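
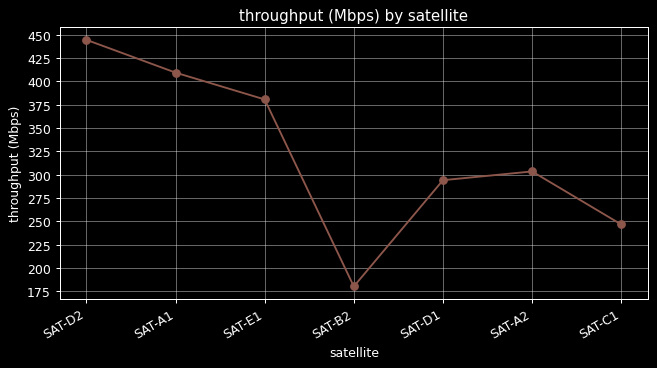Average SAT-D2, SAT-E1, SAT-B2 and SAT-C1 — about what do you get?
≈ 312

(450 + 375 + 175 + 250) / 4 ≈ 312.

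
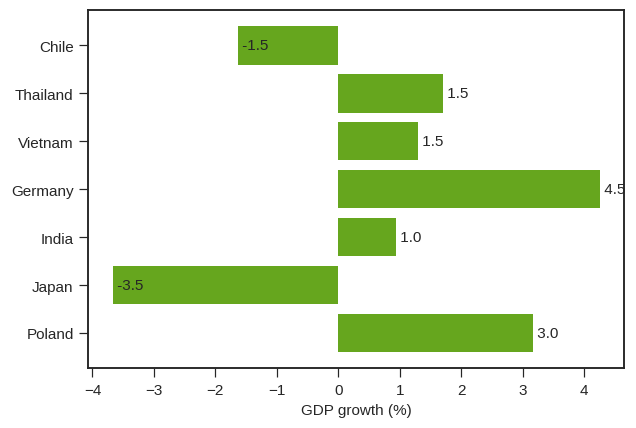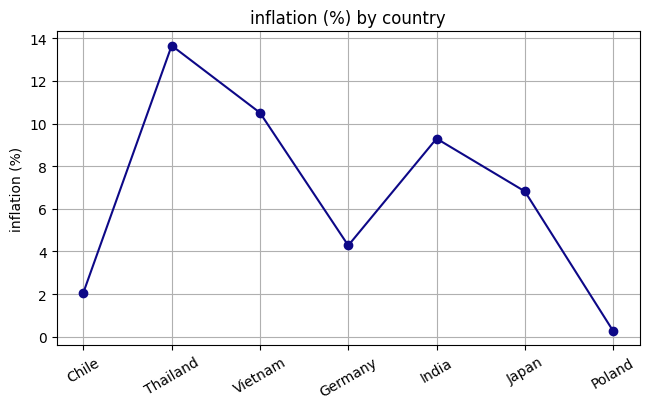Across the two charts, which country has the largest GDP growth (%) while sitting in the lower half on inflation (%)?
Germany

Chart 2 median inflation (%) ≈ 6; below-median countries: Chile, Germany, Poland. Among those, Germany has the highest GDP growth (%) (≈ 4.5).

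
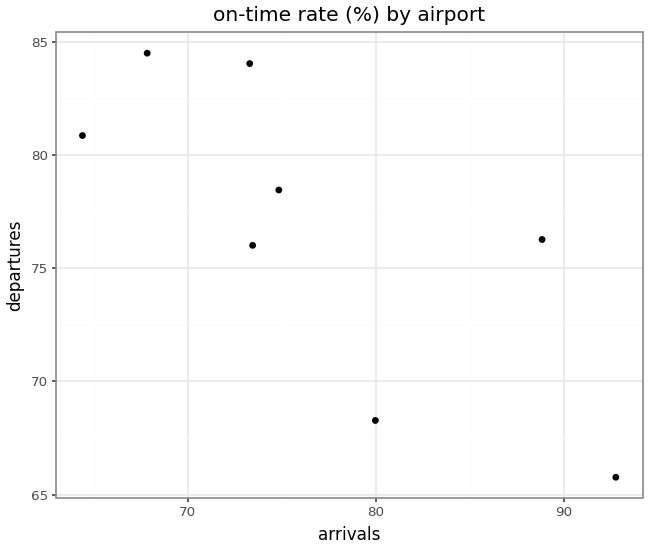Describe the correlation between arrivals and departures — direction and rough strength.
Points are negatively correlated; strong (|r| ≈ 0.8).

negative, strong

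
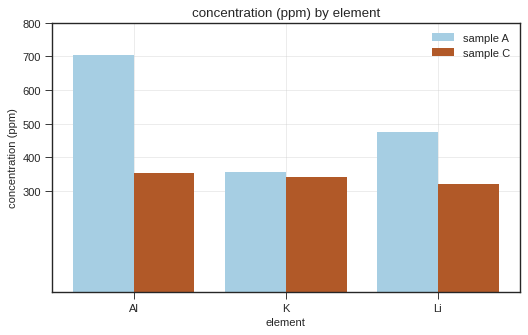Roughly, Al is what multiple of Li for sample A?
≈ 1.4×

Al ≈ 700, Li ≈ 500; 700/500 ≈ 1.4.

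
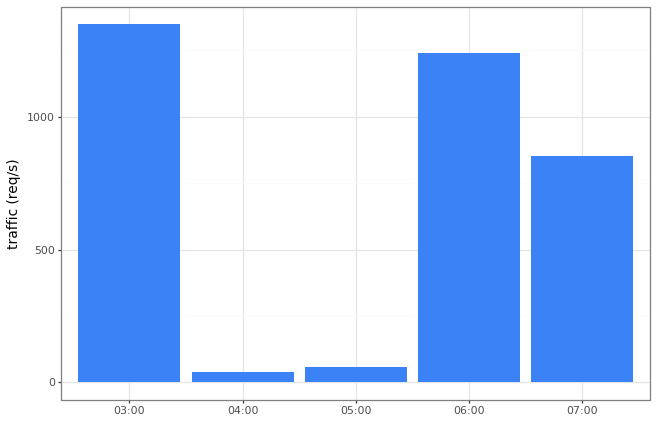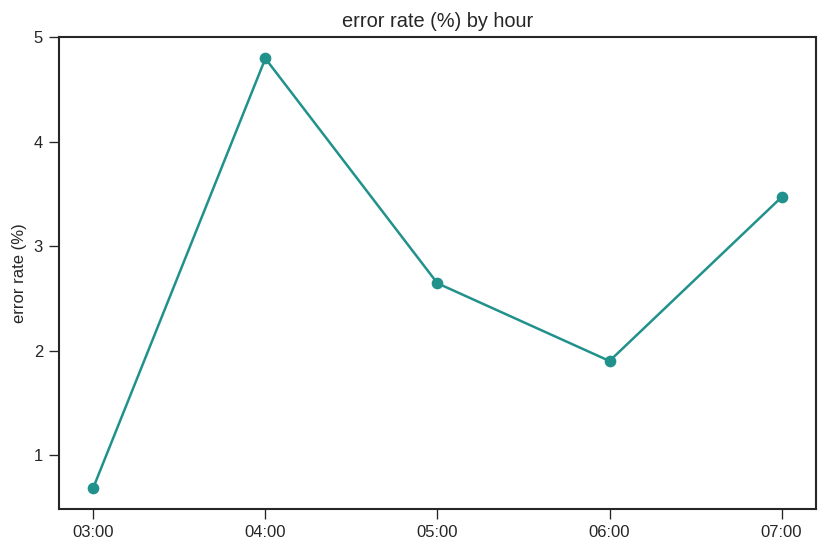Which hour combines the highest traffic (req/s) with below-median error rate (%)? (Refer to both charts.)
03:00

Chart 2 median error rate (%) ≈ 2.5; below-median hours: 03:00, 06:00. Among those, 03:00 has the highest traffic (req/s) (≈ 1400).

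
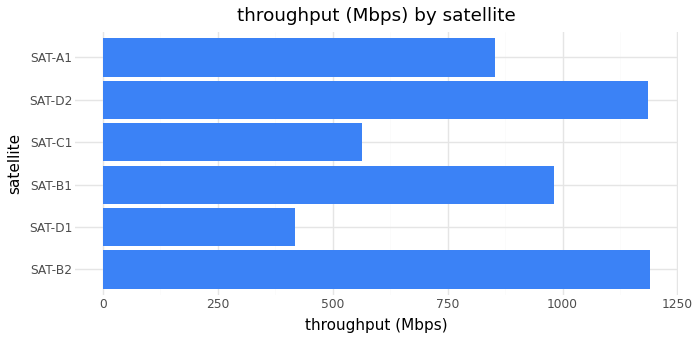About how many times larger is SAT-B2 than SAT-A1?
≈ 1.33×

SAT-B2 ≈ 1200, SAT-A1 ≈ 900; 1200/900 ≈ 1.33.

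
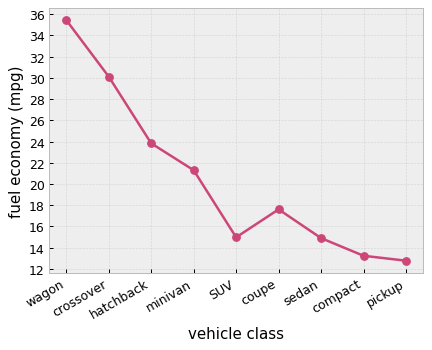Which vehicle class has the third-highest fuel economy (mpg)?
hatchback

Top 4: wagon ≈ 36, crossover ≈ 30, hatchback ≈ 24, minivan ≈ 22.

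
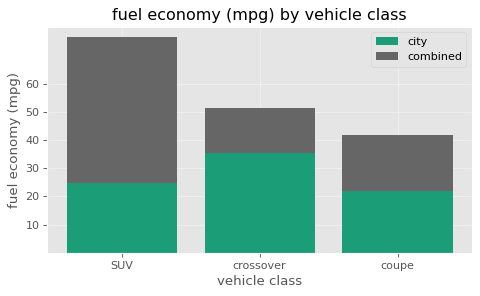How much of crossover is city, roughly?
≈ 40

city top ≈ 40, bottom ≈ 0; segment ≈ 40.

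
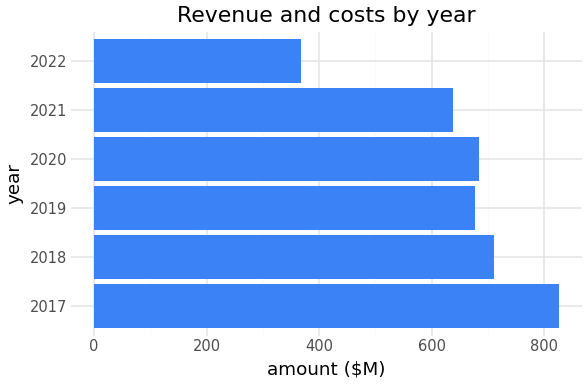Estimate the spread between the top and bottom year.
≈ 400

Max 2017 ≈ 800, min 2022 ≈ 400; range ≈ 400.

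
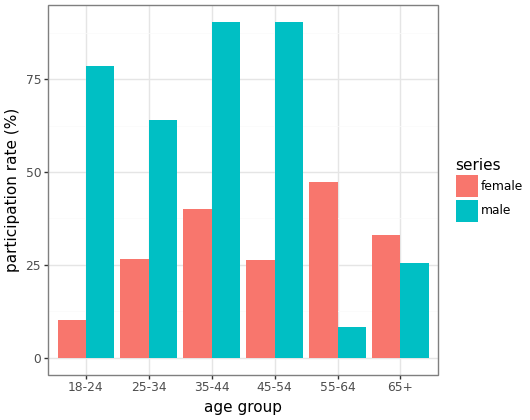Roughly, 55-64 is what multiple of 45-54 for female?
55-64 ≈ 50, 45-54 ≈ 30; 50/30 ≈ 1.67.

≈ 1.67×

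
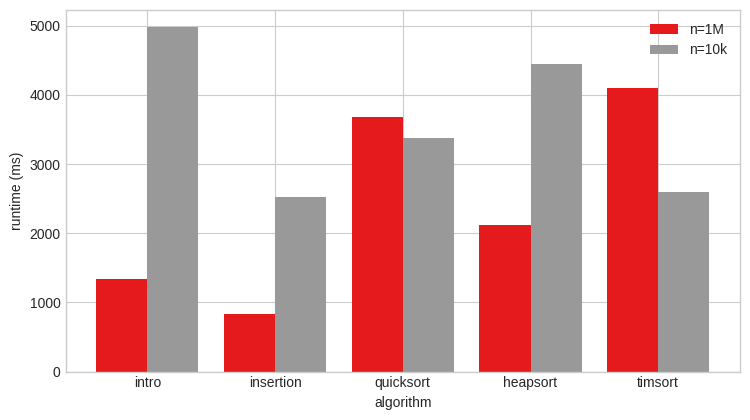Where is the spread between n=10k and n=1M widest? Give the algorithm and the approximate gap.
intro: n=10k ≈ 5000, n=1M ≈ 1500 → gap ≈ 3500. Next-largest (heapsort) is only ≈ 2500.

intro, ≈ 3500 ms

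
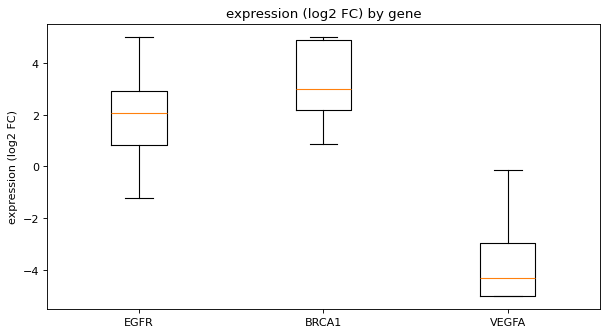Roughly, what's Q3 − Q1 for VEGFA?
≈ 2

Q3 ≈ -3, Q1 ≈ -5; IQR ≈ 2.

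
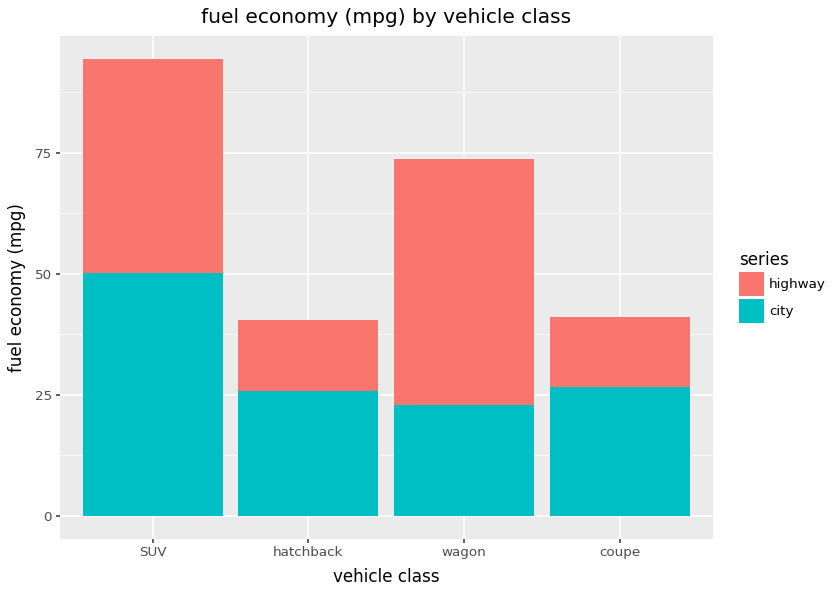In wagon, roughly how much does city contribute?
city top ≈ 20, bottom ≈ 0; segment ≈ 20.

≈ 20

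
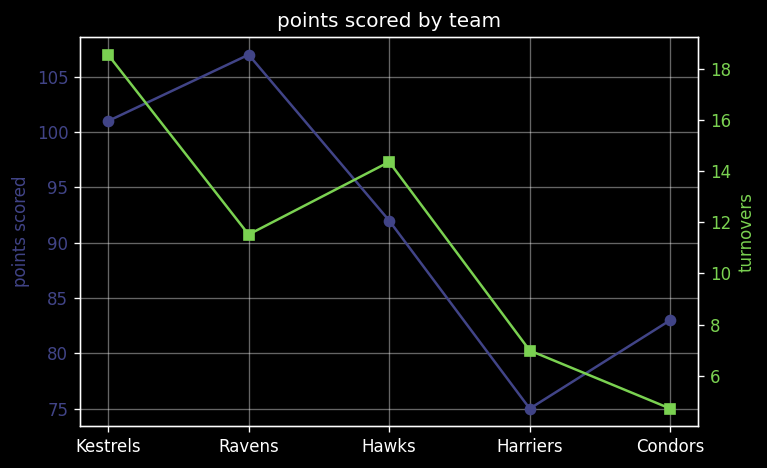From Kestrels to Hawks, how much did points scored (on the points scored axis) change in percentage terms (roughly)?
≈ -10%

Kestrels ≈ 100, Hawks ≈ 90; (90 − 100) / 100 ≈ -10%.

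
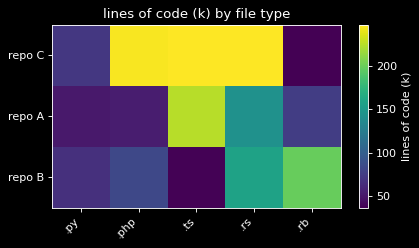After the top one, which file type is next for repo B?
Top 3 for repo B: .rb ≈ 200, .rs ≈ 160, .php ≈ 80.

.rs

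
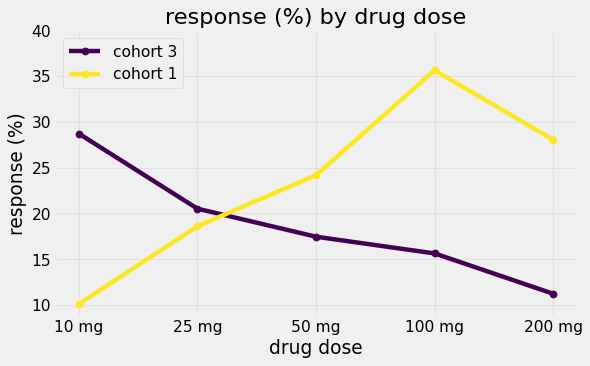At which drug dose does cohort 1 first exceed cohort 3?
50 mg

25 mg: cohort 1 ≈ 20 vs cohort 3 ≈ 20 (not yet); 50 mg: cohort 1 ≈ 25 vs cohort 3 ≈ 15 (first crossover).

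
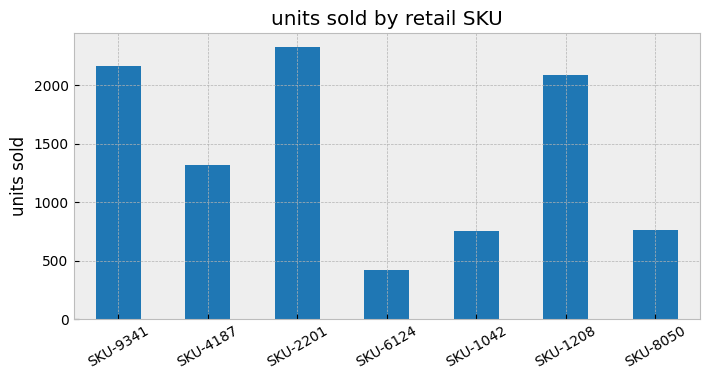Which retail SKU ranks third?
SKU-1208

Top 4: SKU-2201 ≈ 2400, SKU-9341 ≈ 2200, SKU-1208 ≈ 2000, SKU-4187 ≈ 1400.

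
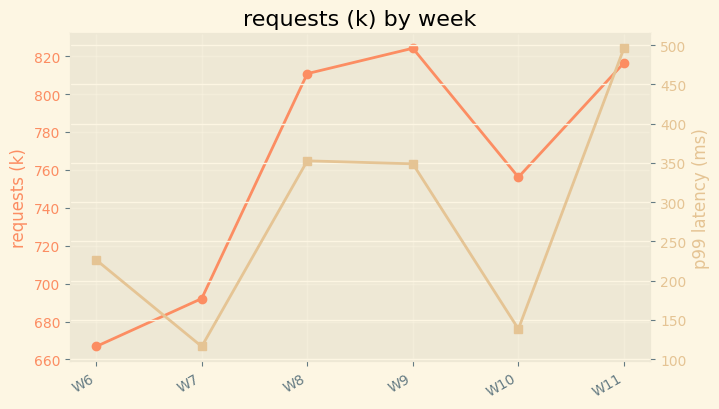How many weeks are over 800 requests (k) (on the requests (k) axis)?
Above 800: W8, W9, W11.

3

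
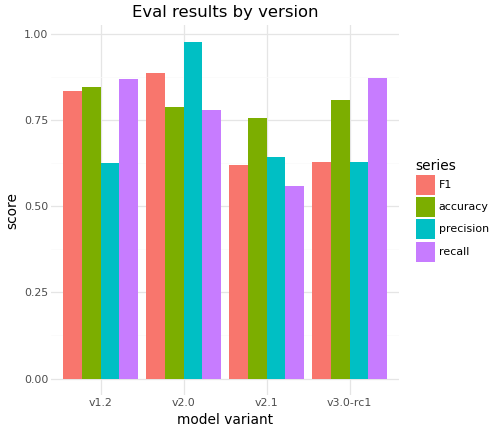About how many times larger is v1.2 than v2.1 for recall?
v1.2 ≈ 0.9, v2.1 ≈ 0.6; 0.9/0.6 ≈ 1.5.

≈ 1.5×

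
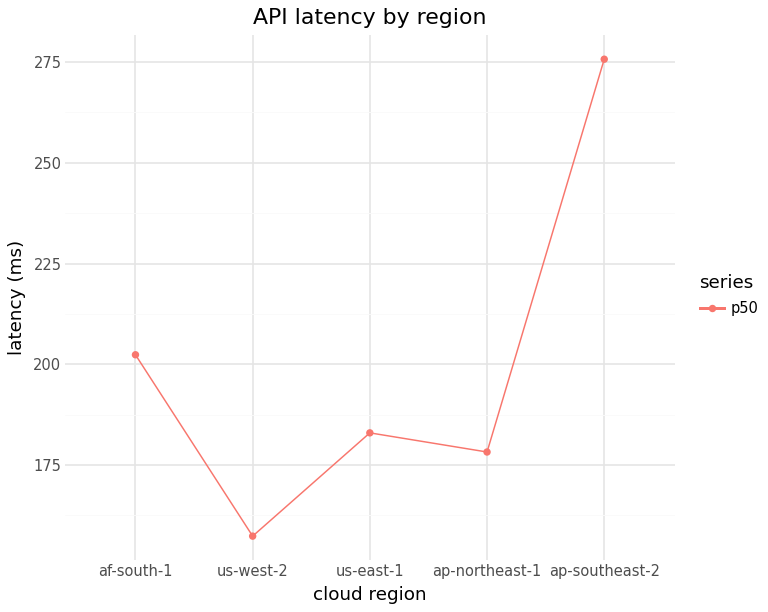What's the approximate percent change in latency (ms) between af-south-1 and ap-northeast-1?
≈ -10%

af-south-1 ≈ 200, ap-northeast-1 ≈ 180; (180 − 200) / 200 ≈ -10%.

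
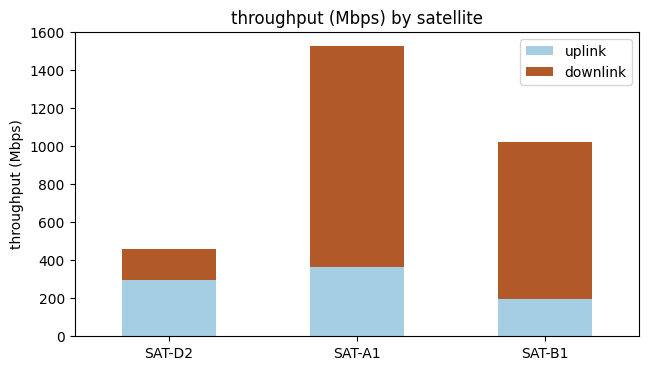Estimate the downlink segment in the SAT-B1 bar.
downlink top ≈ 1000, bottom ≈ 200; segment ≈ 800.

≈ 800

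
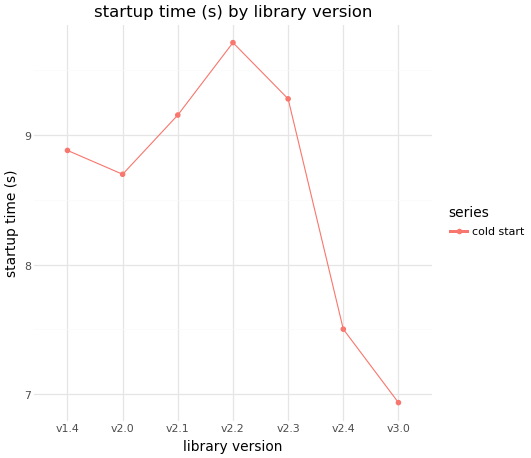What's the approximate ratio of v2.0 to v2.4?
v2.0 ≈ 8.5, v2.4 ≈ 7.5; 8.5/7.5 ≈ 1.13.

≈ 1.13×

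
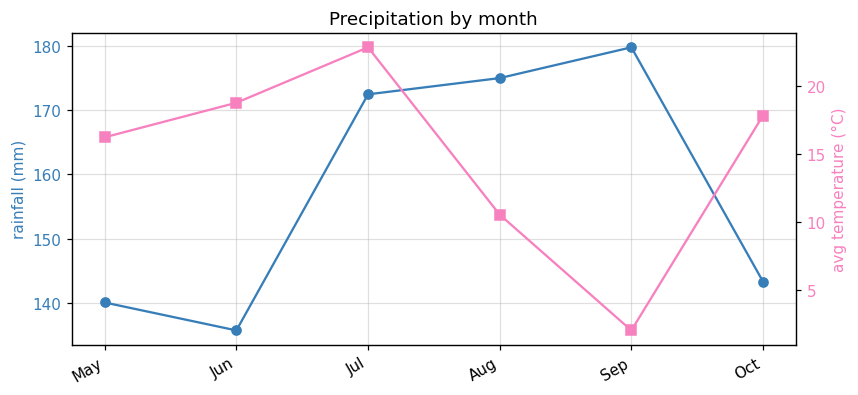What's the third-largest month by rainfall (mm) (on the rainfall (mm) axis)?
Top 4 (on the rainfall (mm) axis): Sep ≈ 180, Aug ≈ 175, Jul ≈ 170, Oct ≈ 145.

Jul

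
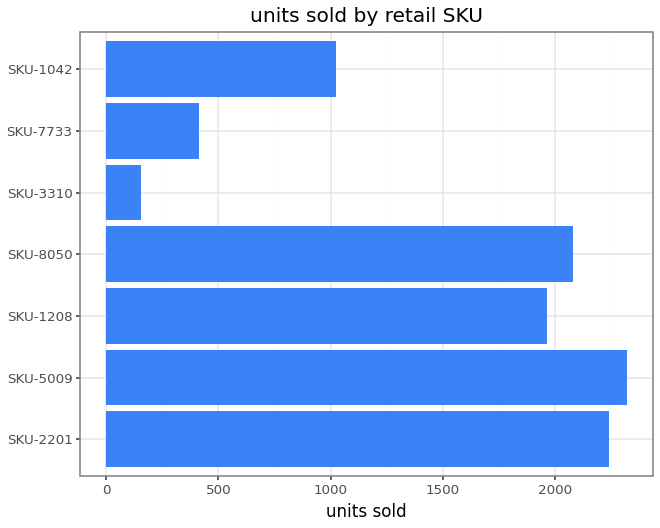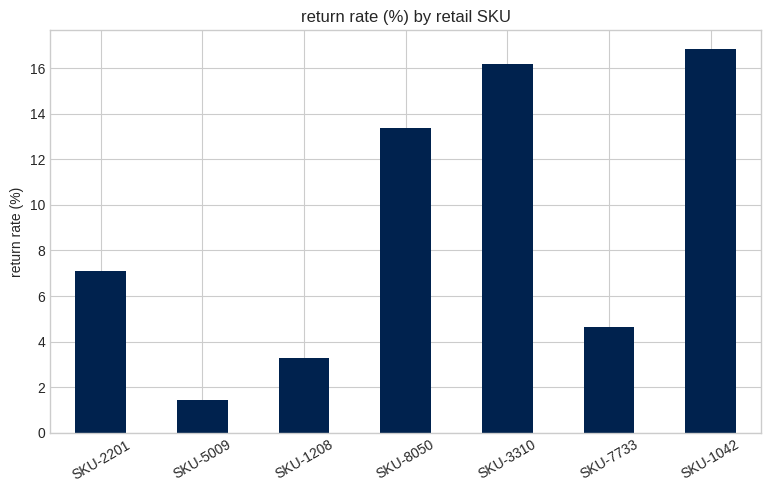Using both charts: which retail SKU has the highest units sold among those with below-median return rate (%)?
Chart 2 median return rate (%) ≈ 8; below-median retail SKUs: SKU-5009, SKU-1208, SKU-7733. Among those, SKU-5009 has the highest units sold (≈ 2500).

SKU-5009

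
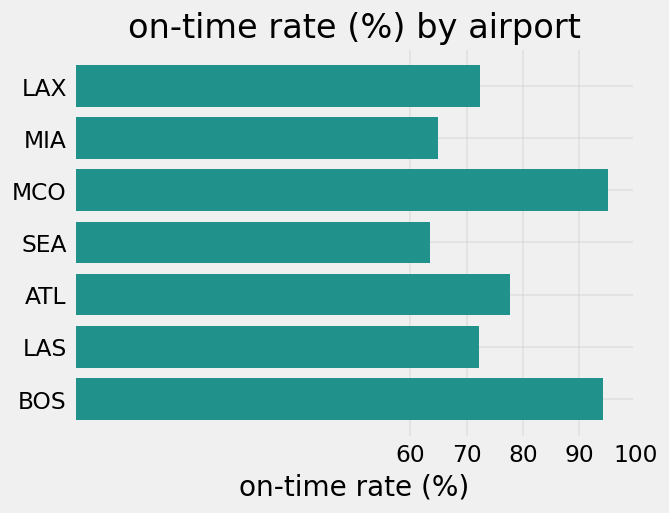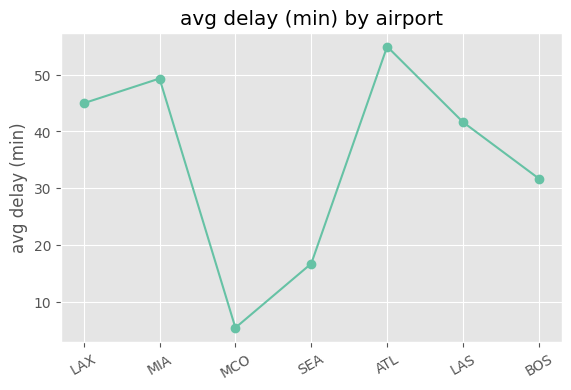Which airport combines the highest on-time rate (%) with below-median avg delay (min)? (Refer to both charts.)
Chart 2 median avg delay (min) ≈ 40; below-median airports: MCO, SEA, BOS. Among those, MCO has the highest on-time rate (%) (≈ 100).

MCO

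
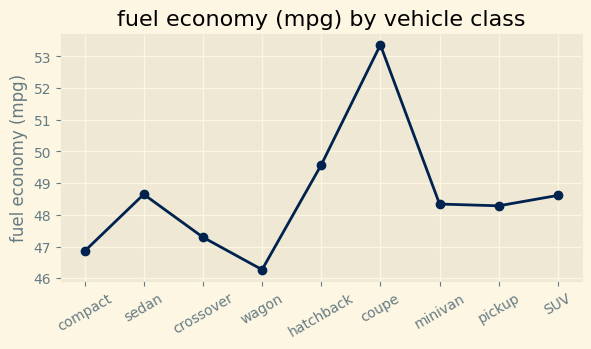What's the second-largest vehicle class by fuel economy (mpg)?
hatchback

Top 3: coupe ≈ 53, hatchback ≈ 50, sedan ≈ 49.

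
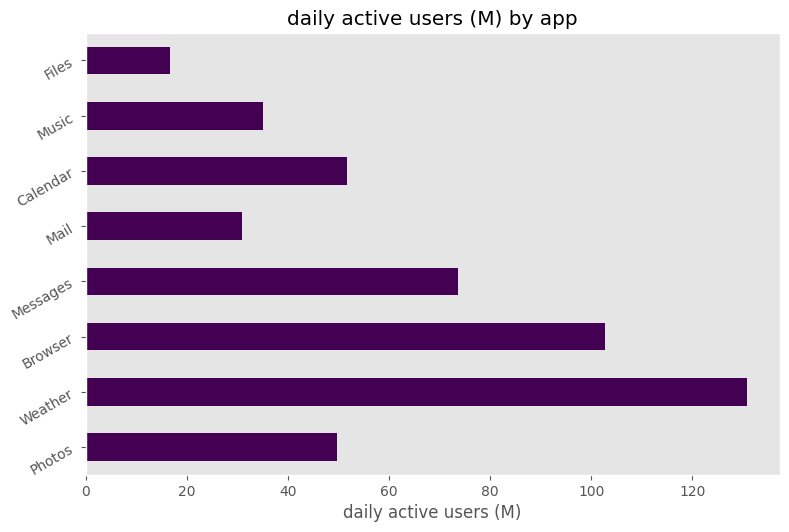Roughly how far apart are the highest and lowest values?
≈ 120

Max Weather ≈ 140, min Files ≈ 20; range ≈ 120.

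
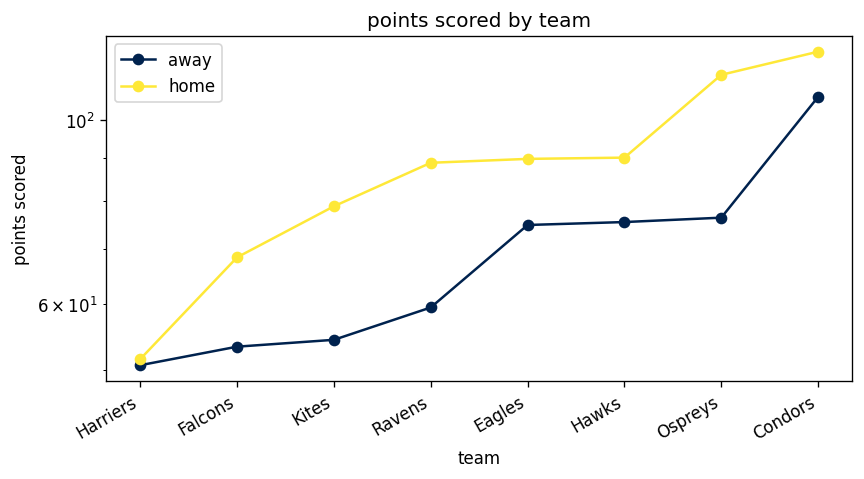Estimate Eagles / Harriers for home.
≈ 1.8×

Eagles ≈ 90, Harriers ≈ 50; 90/50 ≈ 1.8.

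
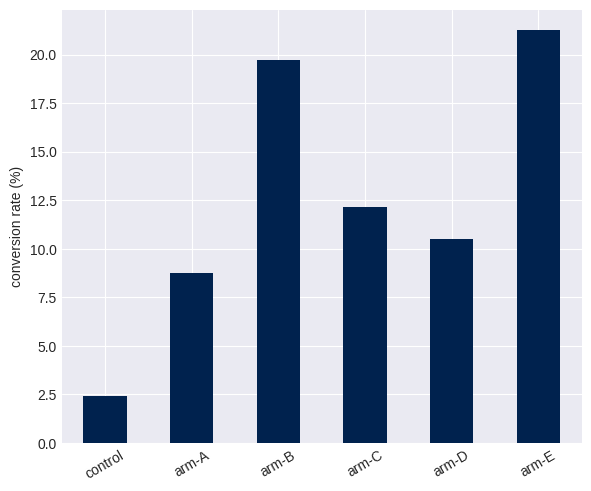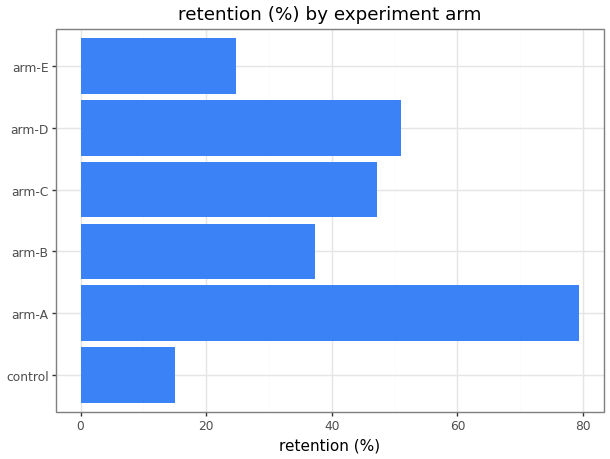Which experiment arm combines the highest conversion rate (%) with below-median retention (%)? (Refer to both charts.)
Chart 2 median retention (%) ≈ 40; below-median experiment arms: control, arm-B, arm-E. Among those, arm-E has the highest conversion rate (%) (≈ 22).

arm-E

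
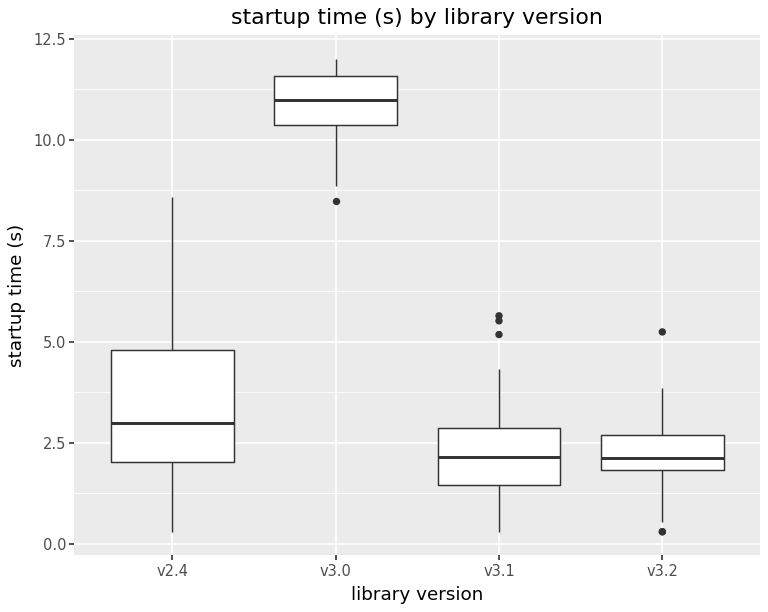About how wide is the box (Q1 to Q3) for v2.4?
Q3 ≈ 5, Q1 ≈ 2; IQR ≈ 3.

≈ 3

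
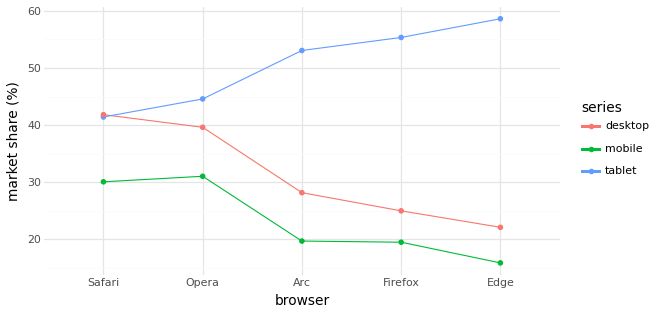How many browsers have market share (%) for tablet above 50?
Above 50: Arc, Firefox, Edge.

3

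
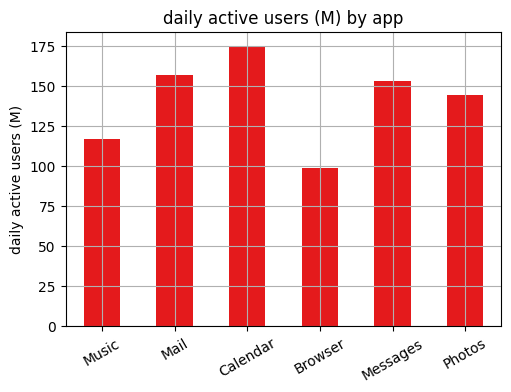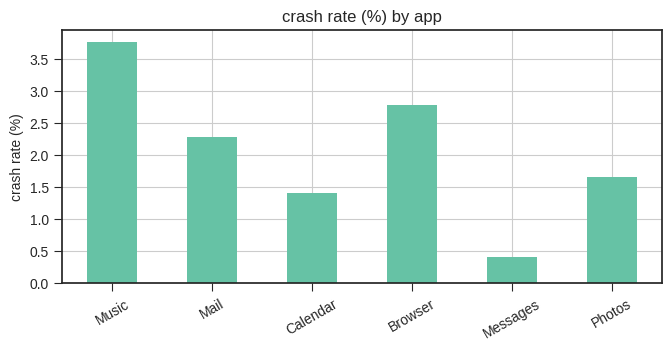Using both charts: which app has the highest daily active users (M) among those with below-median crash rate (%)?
Chart 2 median crash rate (%) ≈ 2; below-median apps: Calendar, Messages, Photos. Among those, Calendar has the highest daily active users (M) (≈ 180).

Calendar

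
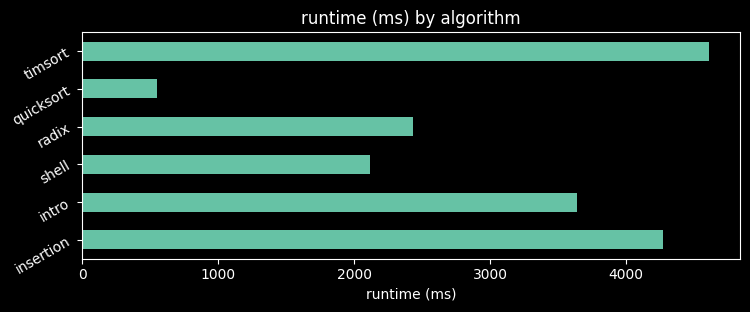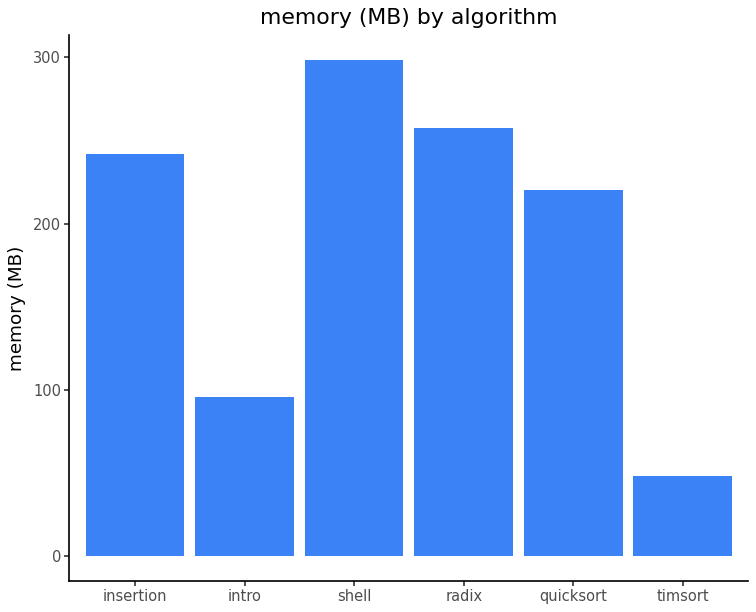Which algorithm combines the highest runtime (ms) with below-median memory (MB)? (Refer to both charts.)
timsort

Chart 2 median memory (MB) ≈ 250; below-median algorithms: intro, quicksort, timsort. Among those, timsort has the highest runtime (ms) (≈ 4500).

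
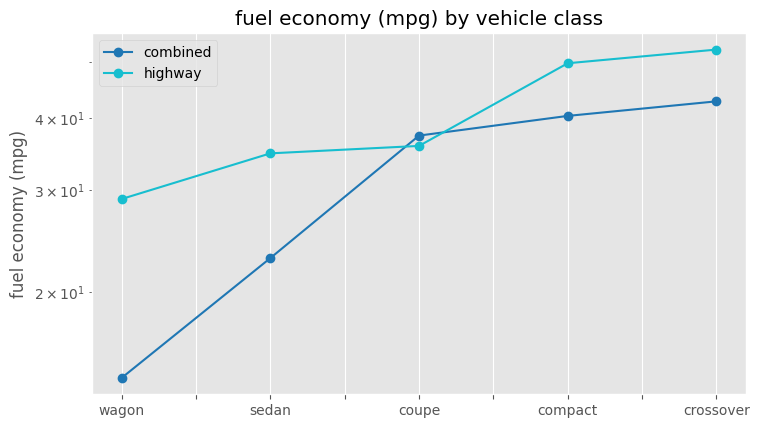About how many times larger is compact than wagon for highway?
compact ≈ 50, wagon ≈ 30; 50/30 ≈ 1.67.

≈ 1.67×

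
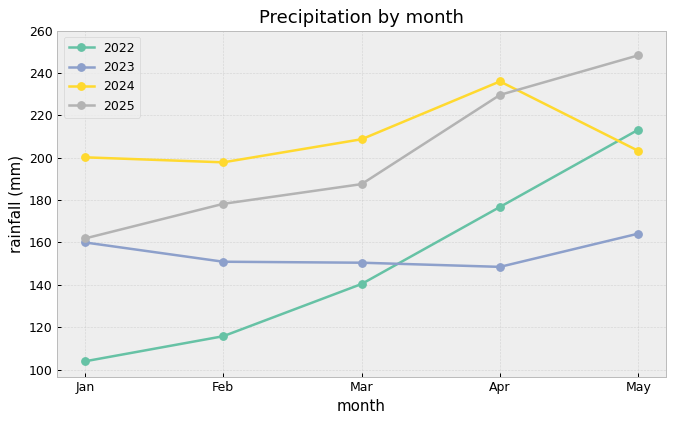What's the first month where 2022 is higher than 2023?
Apr

Mar: 2022 ≈ 140 vs 2023 ≈ 160 (not yet); Apr: 2022 ≈ 180 vs 2023 ≈ 140 (first crossover).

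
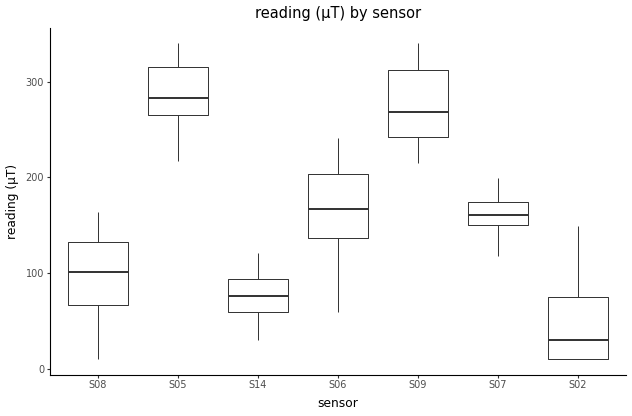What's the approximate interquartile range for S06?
Q3 ≈ 200, Q1 ≈ 125; IQR ≈ 75.

≈ 75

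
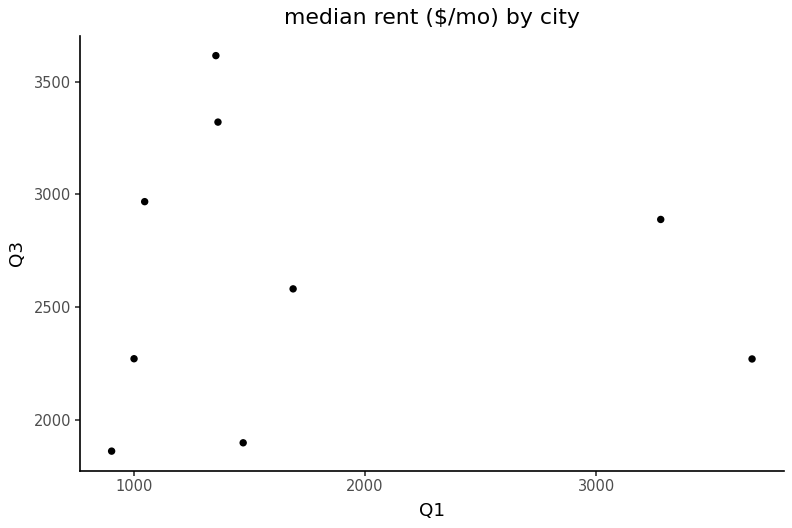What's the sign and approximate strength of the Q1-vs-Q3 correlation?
no clear correlation

Points are roughly uncorrelated; weak (|r| ≈ 0.0).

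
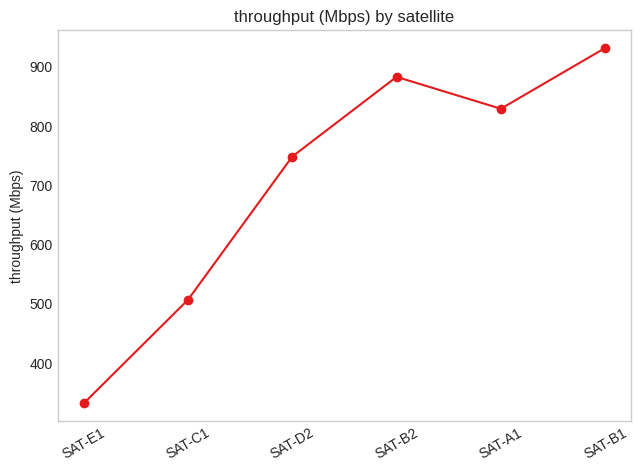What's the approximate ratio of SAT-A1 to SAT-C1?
SAT-A1 ≈ 850, SAT-C1 ≈ 500; 850/500 ≈ 1.7.

≈ 1.7×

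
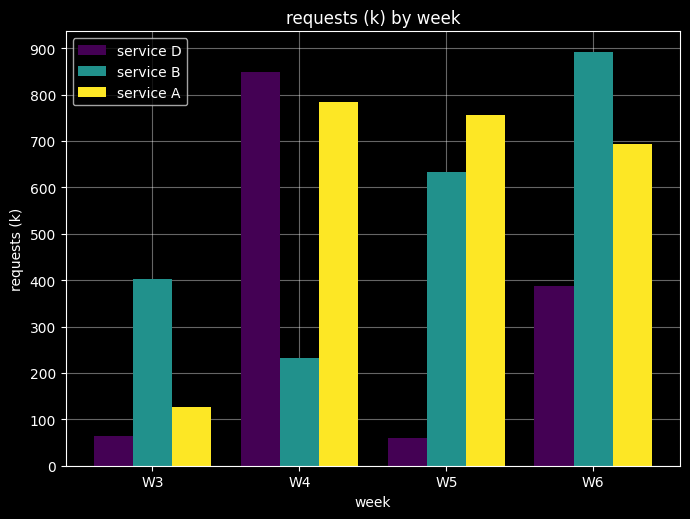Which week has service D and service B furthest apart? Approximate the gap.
W4: service D ≈ 800, service B ≈ 200 → gap ≈ 600. Next-largest (W5) is only ≈ 500.

W4, ≈ 600 k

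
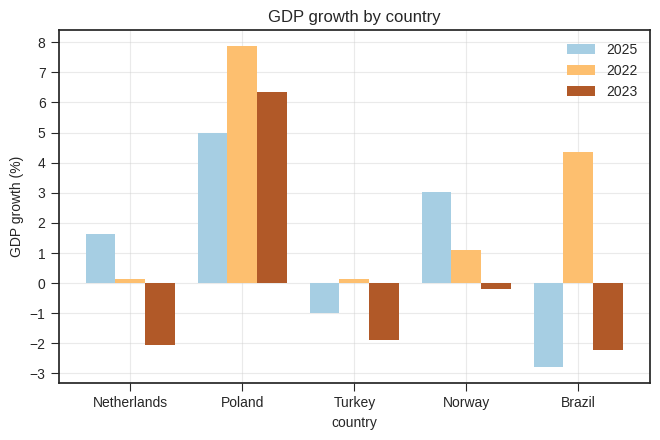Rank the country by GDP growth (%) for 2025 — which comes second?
Norway

Top 3 for 2025: Poland ≈ 5, Norway ≈ 3, Netherlands ≈ 2.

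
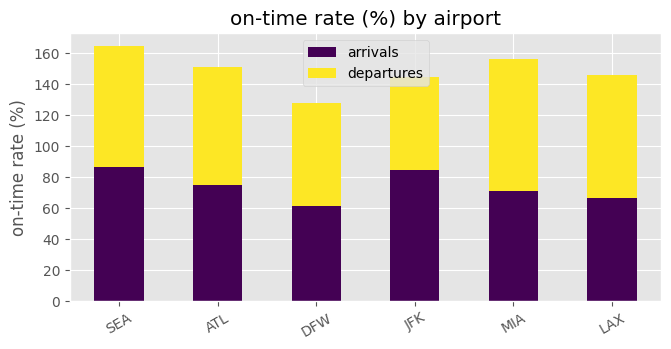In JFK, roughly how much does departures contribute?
≈ 60

departures top ≈ 140, bottom ≈ 80; segment ≈ 60.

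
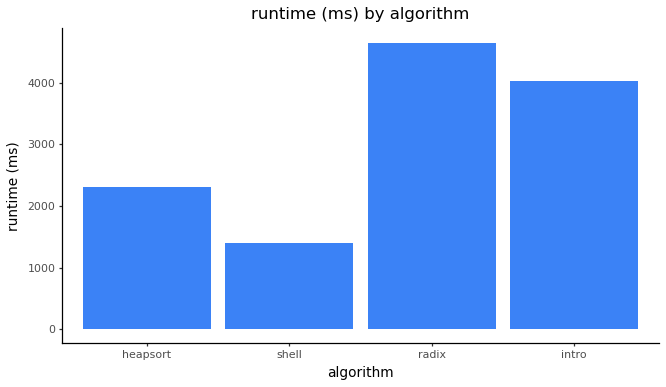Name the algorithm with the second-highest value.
intro

Top 3: radix ≈ 4500, intro ≈ 4000, heapsort ≈ 2500.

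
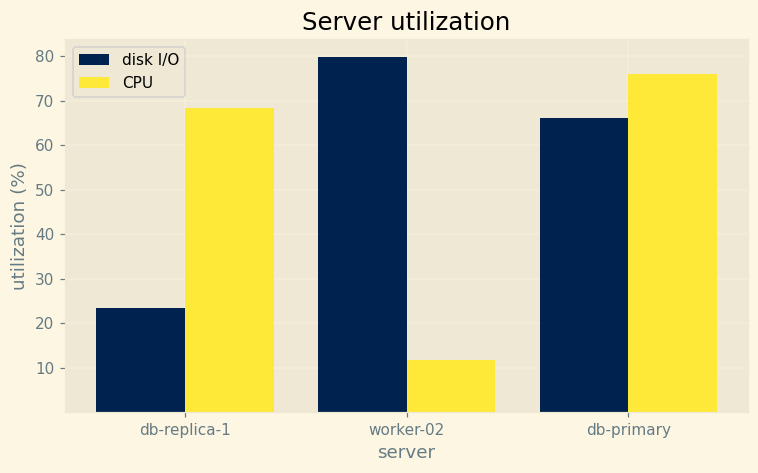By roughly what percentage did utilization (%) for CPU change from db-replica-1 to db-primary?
≈ +14.3%

db-replica-1 ≈ 70, db-primary ≈ 80; (80 − 70) / 70 ≈ +14.3%.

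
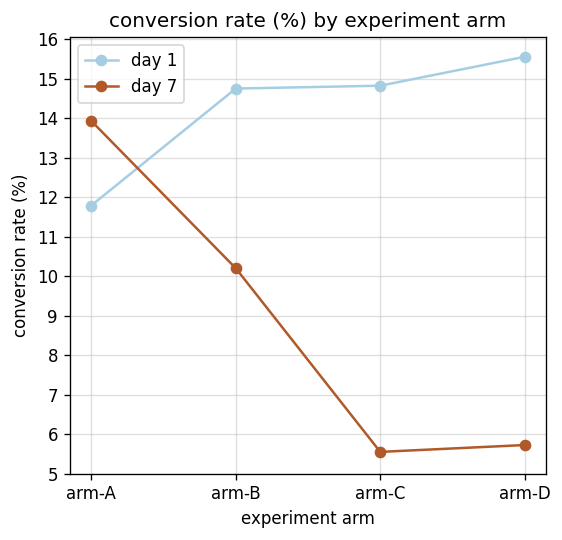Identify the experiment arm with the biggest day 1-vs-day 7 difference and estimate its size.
arm-D, ≈ 10 %

arm-D: day 1 ≈ 16, day 7 ≈ 6 → gap ≈ 10. Next-largest (arm-C) is only ≈ 9.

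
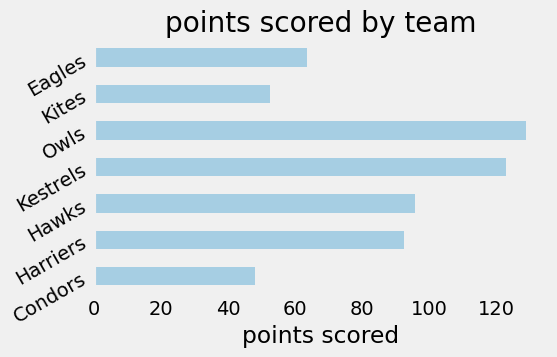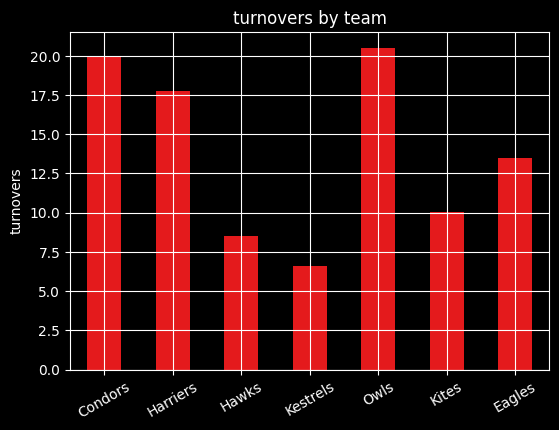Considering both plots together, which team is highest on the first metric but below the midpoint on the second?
Kestrels

Chart 2 median turnovers ≈ 14; below-median teams: Hawks, Kestrels, Kites. Among those, Kestrels has the highest points scored (≈ 120).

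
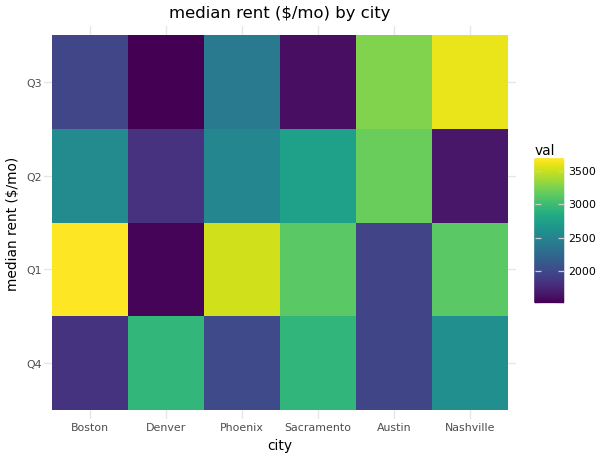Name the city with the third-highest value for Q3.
Phoenix

Top 4 for Q3: Nashville ≈ 3600, Austin ≈ 3200, Phoenix ≈ 2400, Boston ≈ 2000.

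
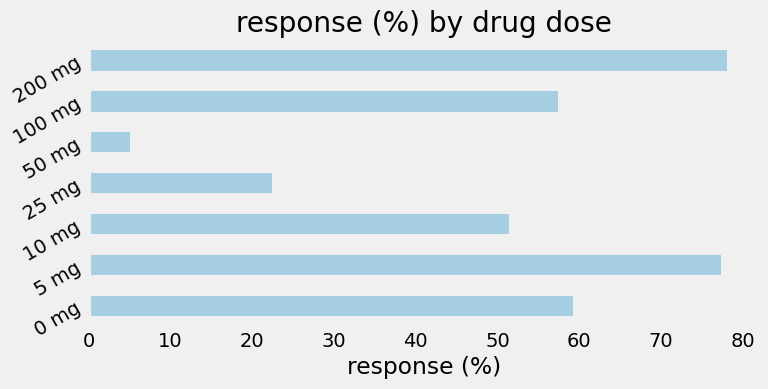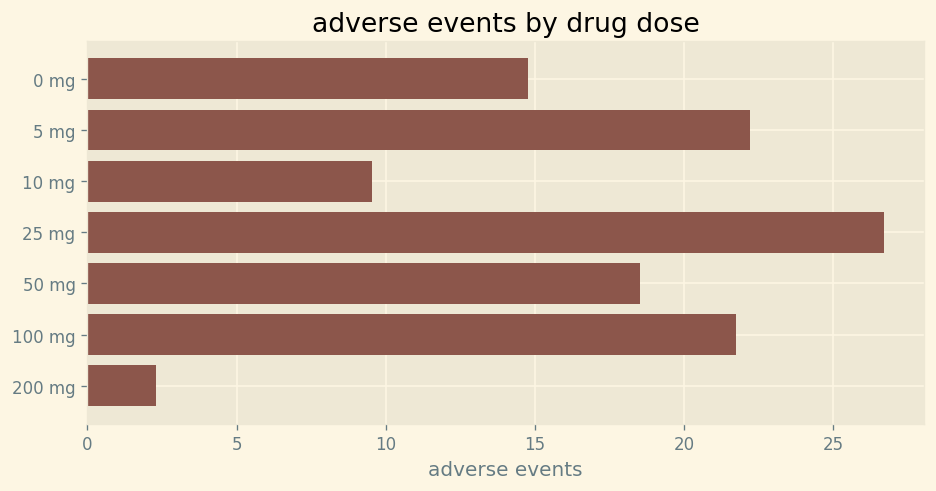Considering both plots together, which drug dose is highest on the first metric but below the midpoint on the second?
200 mg

Chart 2 median adverse events ≈ 20; below-median drug doses: 0 mg, 10 mg, 200 mg. Among those, 200 mg has the highest response (%) (≈ 80).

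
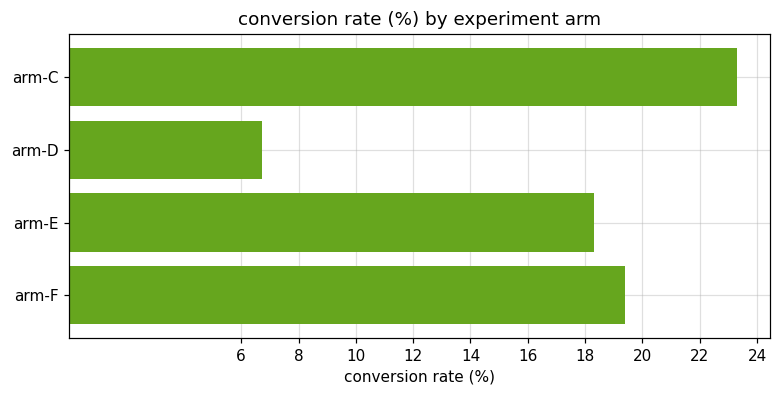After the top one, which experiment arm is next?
Top 3: arm-C ≈ 24, arm-F ≈ 20, arm-E ≈ 18.

arm-F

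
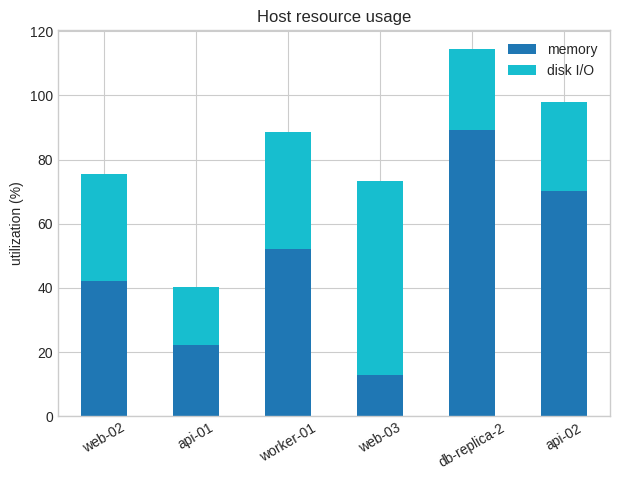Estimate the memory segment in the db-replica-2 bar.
≈ 90

memory top ≈ 90, bottom ≈ 0; segment ≈ 90.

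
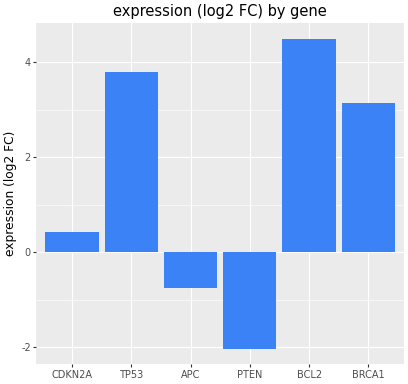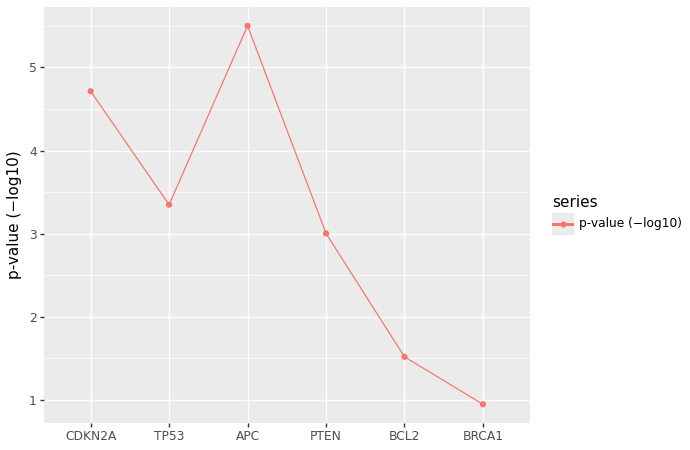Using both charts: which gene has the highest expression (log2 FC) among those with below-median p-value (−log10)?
Chart 2 median p-value (−log10) ≈ 3; below-median genes: PTEN, BCL2, BRCA1. Among those, BCL2 has the highest expression (log2 FC) (≈ 4.5).

BCL2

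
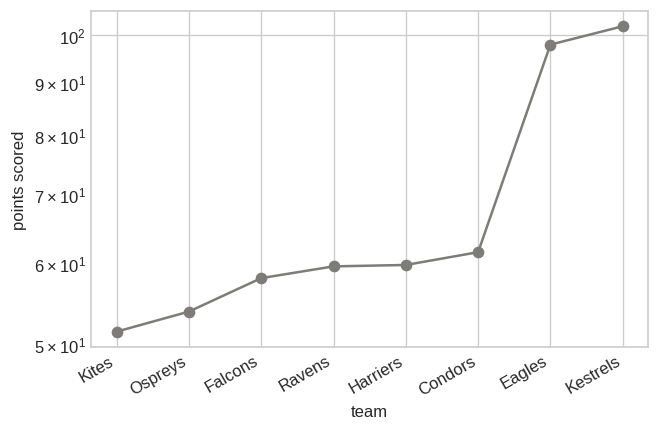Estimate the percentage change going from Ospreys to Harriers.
≈ +9.1%

Ospreys ≈ 55, Harriers ≈ 60; (60 − 55) / 55 ≈ +9.1%.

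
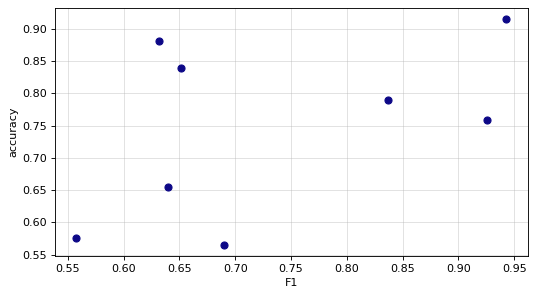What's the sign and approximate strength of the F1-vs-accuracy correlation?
Points are positively correlated; moderate (|r| ≈ 0.5).

positive, moderate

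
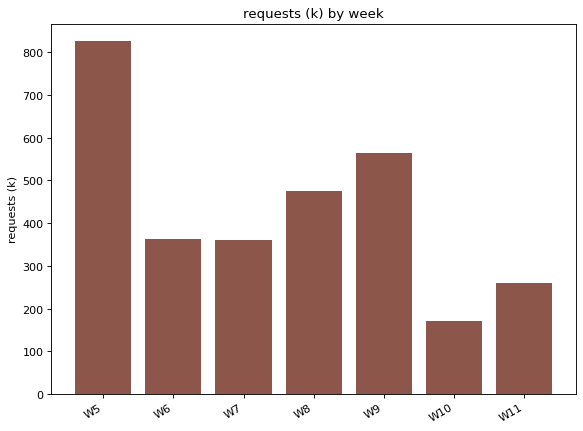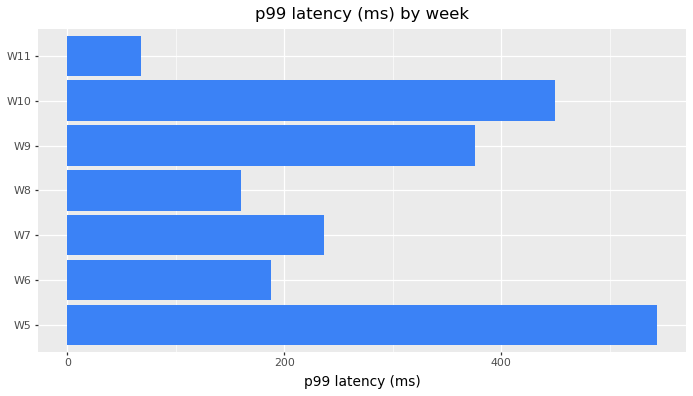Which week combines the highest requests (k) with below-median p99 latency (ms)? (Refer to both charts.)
Chart 2 median p99 latency (ms) ≈ 250; below-median weeks: W6, W8, W11. Among those, W8 has the highest requests (k) (≈ 500).

W8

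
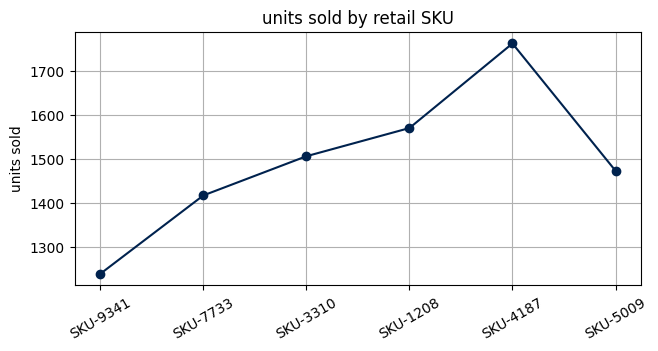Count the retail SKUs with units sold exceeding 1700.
1

Above 1700: SKU-4187.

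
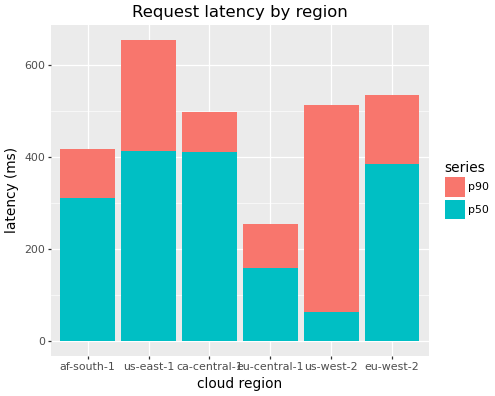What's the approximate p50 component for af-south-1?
p50 top ≈ 300, bottom ≈ 0; segment ≈ 300.

≈ 300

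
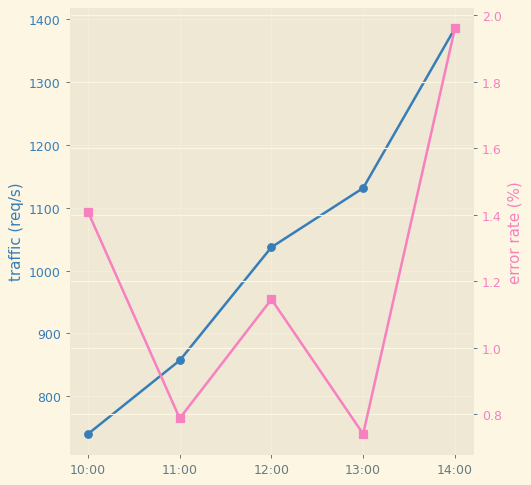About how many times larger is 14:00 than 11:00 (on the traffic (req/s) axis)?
14:00 ≈ 1400, 11:00 ≈ 900; 1400/900 ≈ 1.56.

≈ 1.56×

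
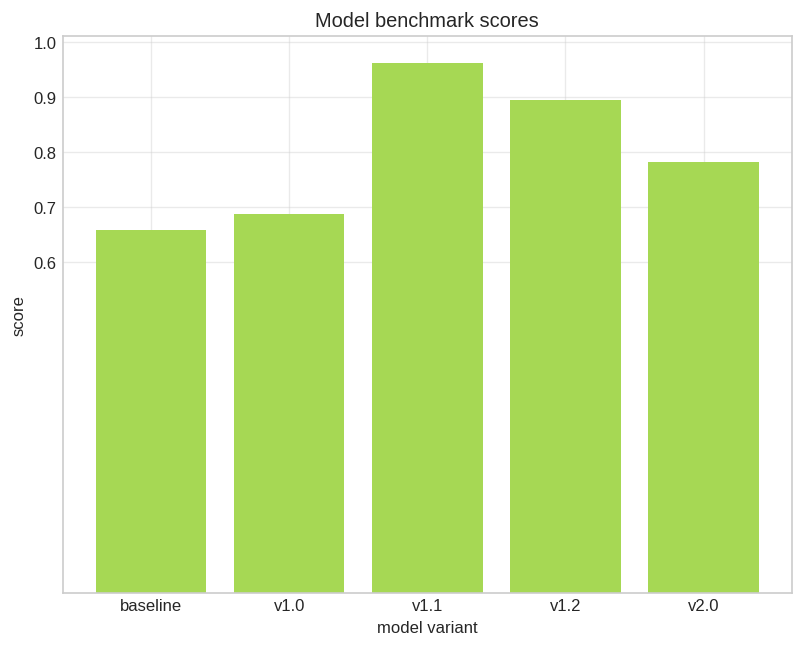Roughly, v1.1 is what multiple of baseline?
v1.1 ≈ 1.0, baseline ≈ 0.7; 1.0/0.7 ≈ 1.43.

≈ 1.43×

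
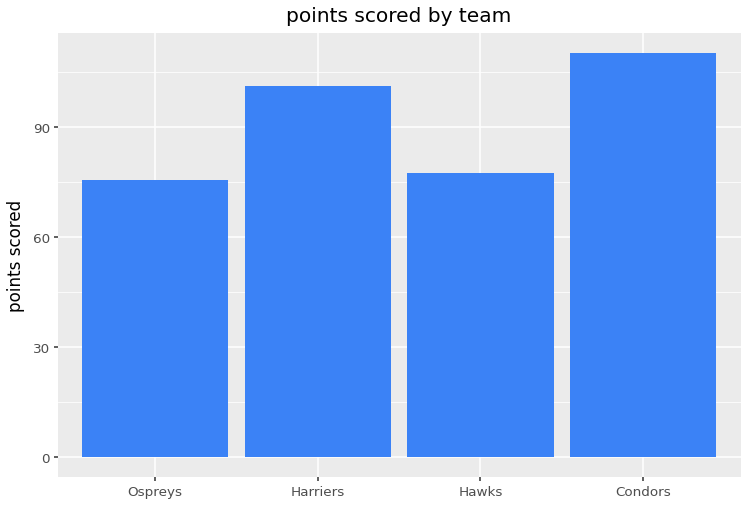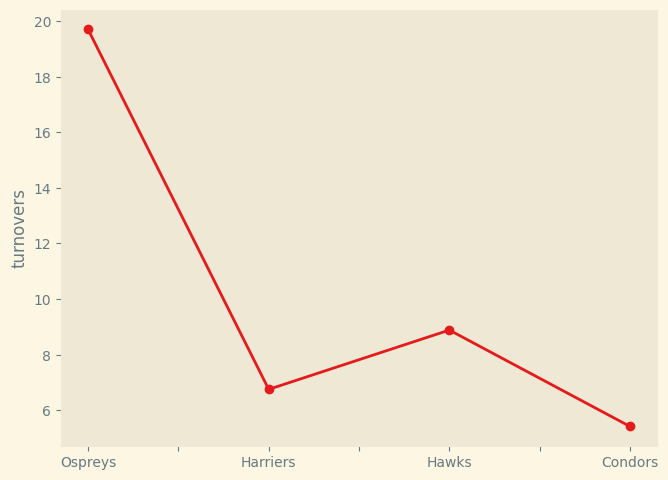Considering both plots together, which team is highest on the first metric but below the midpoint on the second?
Condors

Chart 2 median turnovers ≈ 8; below-median teams: Harriers, Condors. Among those, Condors has the highest points scored (≈ 120).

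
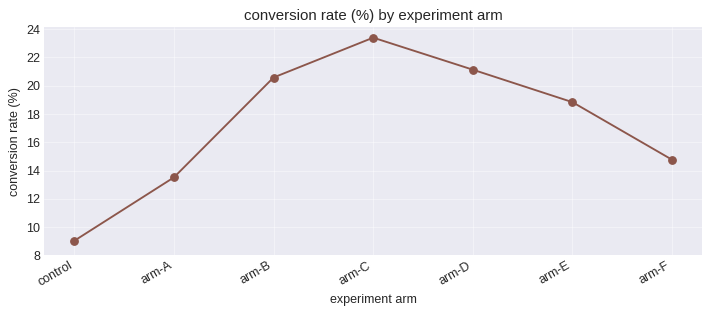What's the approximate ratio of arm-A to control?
≈ 1.4×

arm-A ≈ 14, control ≈ 10; 14/10 ≈ 1.4.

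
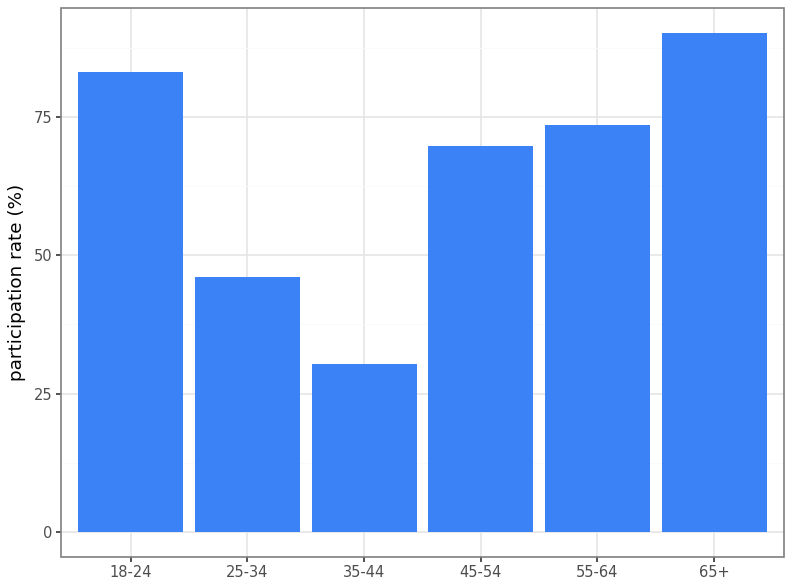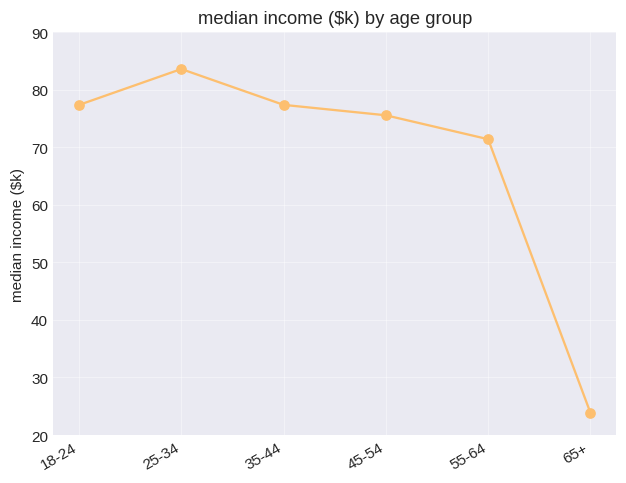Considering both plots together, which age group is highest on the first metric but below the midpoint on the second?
Chart 2 median median income ($k) ≈ 80; below-median age groups: 45-54, 55-64, 65+. Among those, 65+ has the highest participation rate (%) (≈ 90).

65+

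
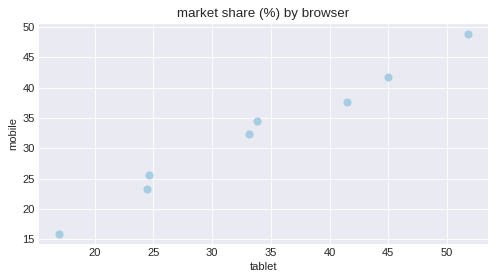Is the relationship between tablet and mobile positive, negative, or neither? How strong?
positive, strong

Points are positively correlated; strong (|r| ≈ 1.0).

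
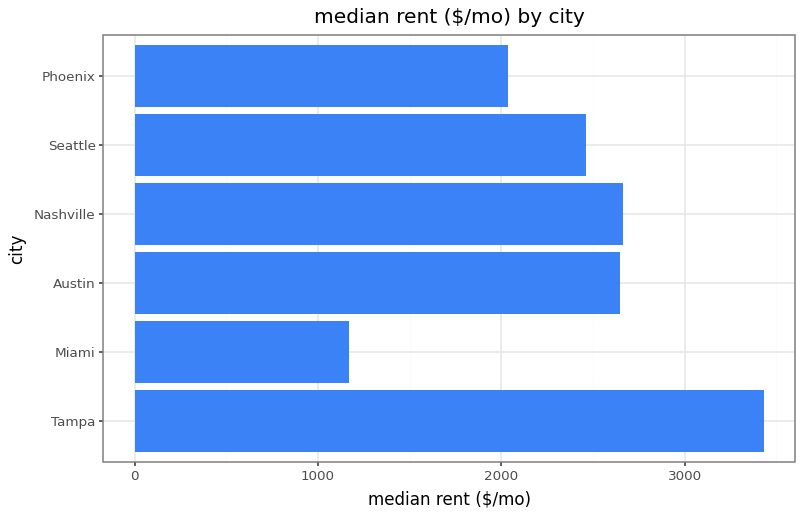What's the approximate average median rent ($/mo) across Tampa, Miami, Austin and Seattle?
≈ 2375

(3500 + 1000 + 2500 + 2500) / 4 ≈ 2375.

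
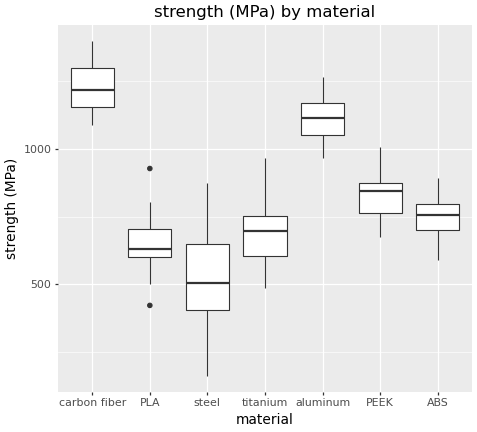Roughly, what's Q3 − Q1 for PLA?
Q3 ≈ 700, Q1 ≈ 600; IQR ≈ 100.

≈ 100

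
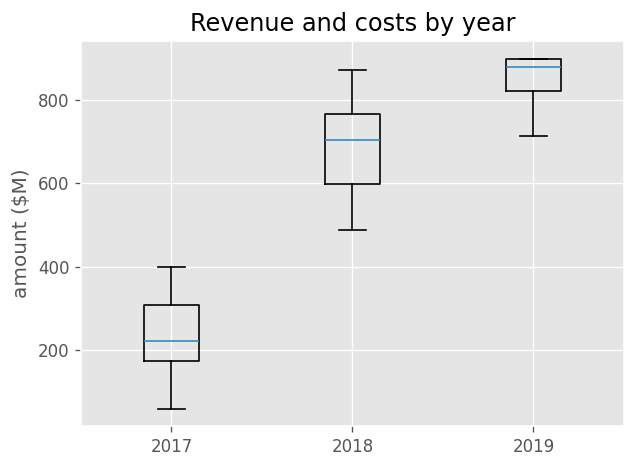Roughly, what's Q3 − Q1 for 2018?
Q3 ≈ 800, Q1 ≈ 600; IQR ≈ 200.

≈ 200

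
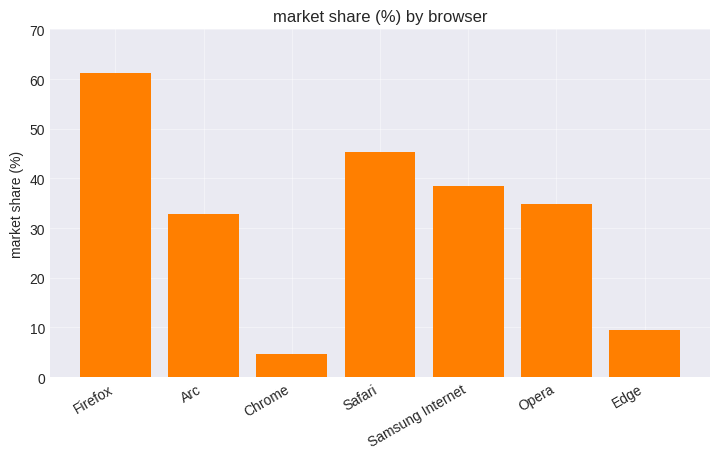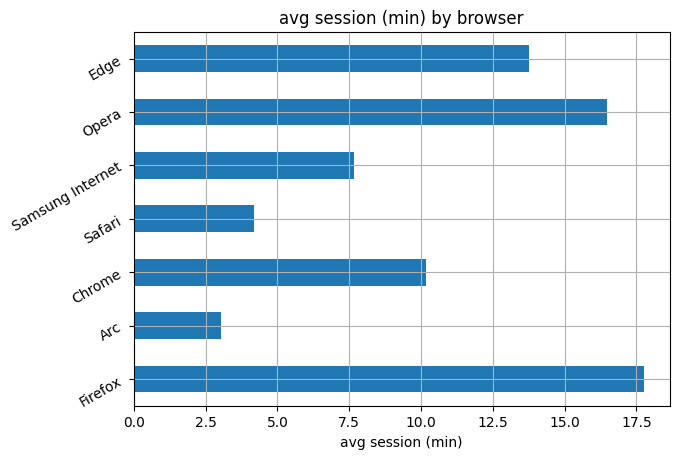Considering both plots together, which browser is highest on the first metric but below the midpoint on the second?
Safari

Chart 2 median avg session (min) ≈ 10; below-median browsers: Arc, Safari, Samsung Internet. Among those, Safari has the highest market share (%) (≈ 50).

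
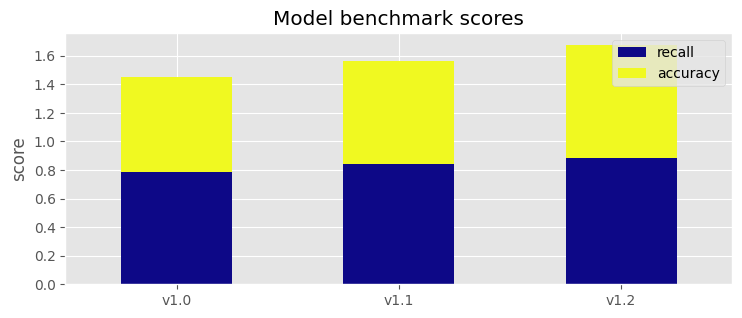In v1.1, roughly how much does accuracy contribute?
accuracy top ≈ 1.6, bottom ≈ 0.8; segment ≈ 0.8.

≈ 0.8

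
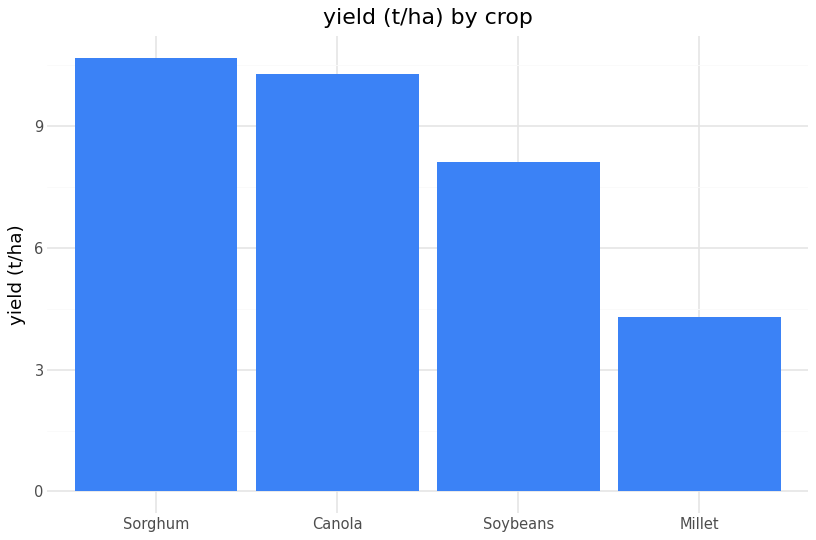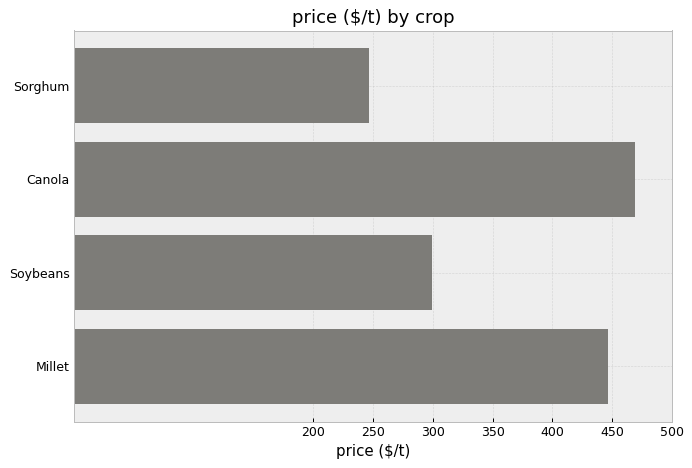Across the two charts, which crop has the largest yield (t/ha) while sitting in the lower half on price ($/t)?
Sorghum

Chart 2 median price ($/t) ≈ 350; below-median crops: Sorghum, Soybeans. Among those, Sorghum has the highest yield (t/ha) (≈ 11).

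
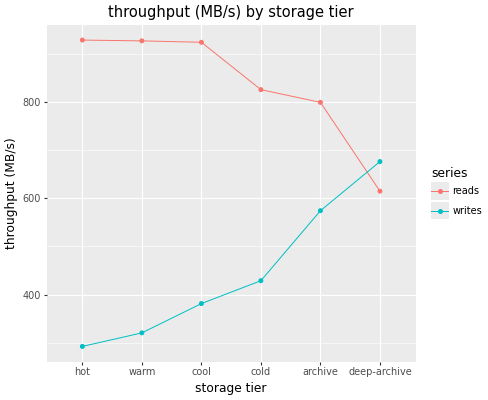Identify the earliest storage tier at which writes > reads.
deep-archive

archive: writes ≈ 600 vs reads ≈ 800 (not yet); deep-archive: writes ≈ 700 vs reads ≈ 600 (first crossover).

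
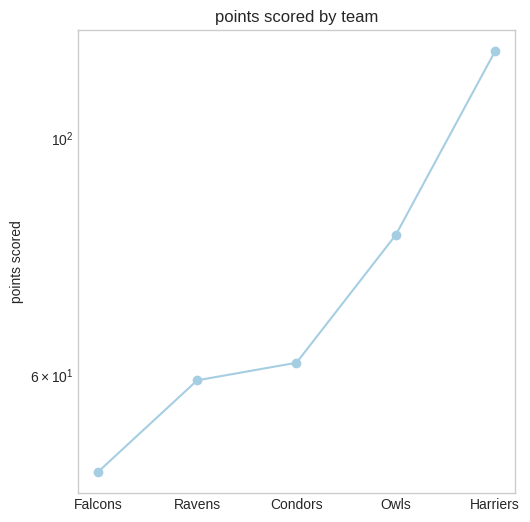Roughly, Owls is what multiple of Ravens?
≈ 1.33×

Owls ≈ 80, Ravens ≈ 60; 80/60 ≈ 1.33.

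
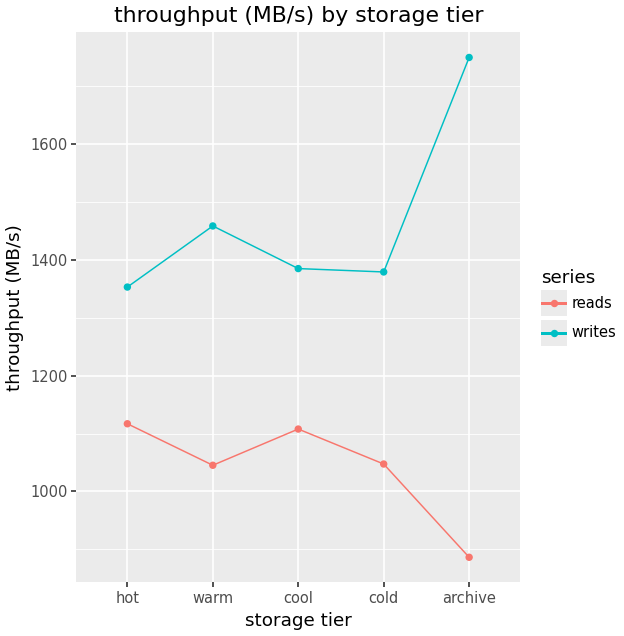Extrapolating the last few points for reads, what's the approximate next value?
Last three: 1100, 1000, 900 → slope ≈ -100/step → next ≈ 800.

≈ 800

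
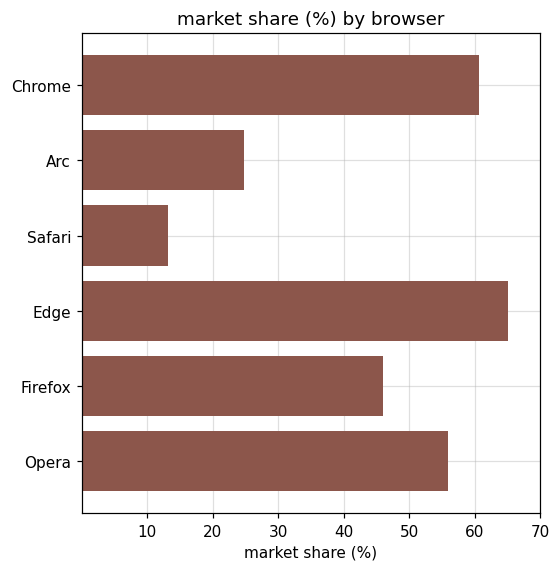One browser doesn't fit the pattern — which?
Safari ≈ 10; the rest sit between ≈ 20 and ≈ 60.

Safari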